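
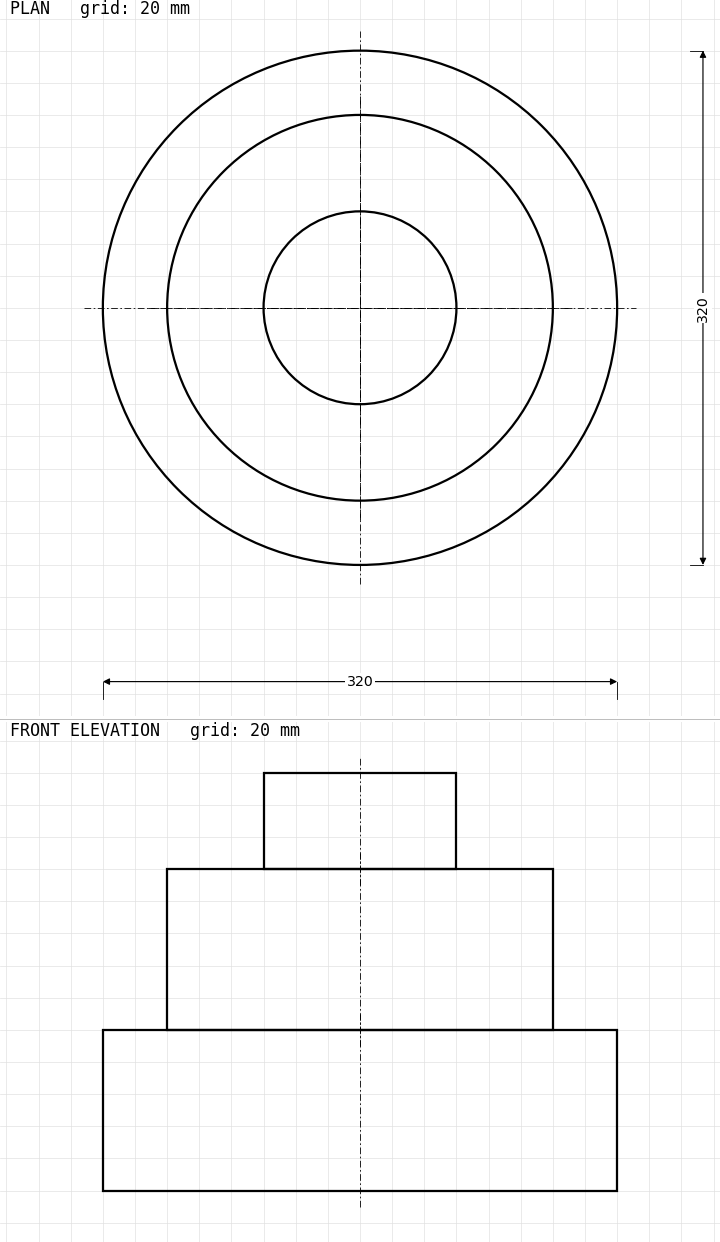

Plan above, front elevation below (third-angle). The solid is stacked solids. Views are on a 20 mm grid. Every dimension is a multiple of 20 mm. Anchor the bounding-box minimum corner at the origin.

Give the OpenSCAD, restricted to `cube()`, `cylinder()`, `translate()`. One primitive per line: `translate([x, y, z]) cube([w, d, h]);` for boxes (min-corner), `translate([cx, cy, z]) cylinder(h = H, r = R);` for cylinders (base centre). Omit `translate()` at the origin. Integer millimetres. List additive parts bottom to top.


translate([160, 160, 0]) cylinder(h = 100, r = 160);
translate([160, 160, 100]) cylinder(h = 100, r = 120);
translate([160, 160, 200]) cylinder(h = 60, r = 60);


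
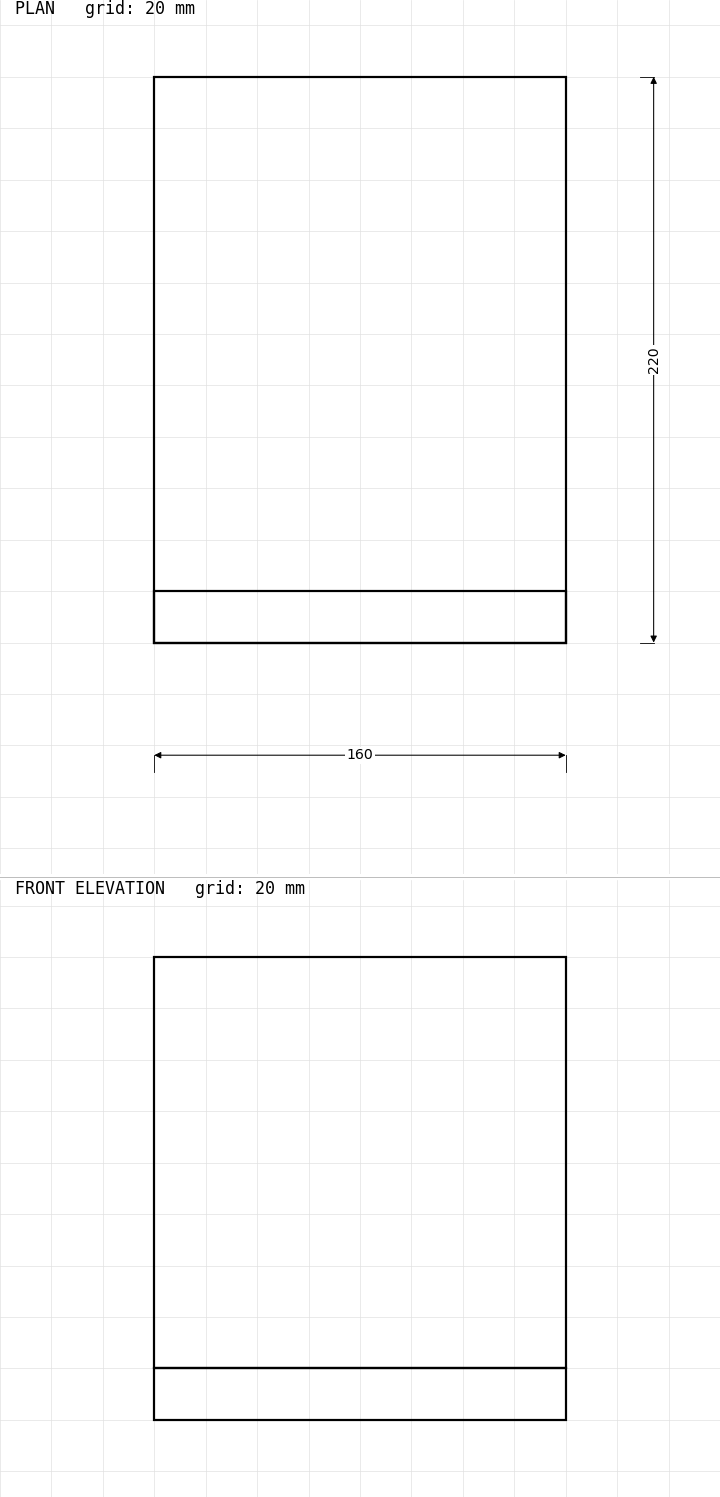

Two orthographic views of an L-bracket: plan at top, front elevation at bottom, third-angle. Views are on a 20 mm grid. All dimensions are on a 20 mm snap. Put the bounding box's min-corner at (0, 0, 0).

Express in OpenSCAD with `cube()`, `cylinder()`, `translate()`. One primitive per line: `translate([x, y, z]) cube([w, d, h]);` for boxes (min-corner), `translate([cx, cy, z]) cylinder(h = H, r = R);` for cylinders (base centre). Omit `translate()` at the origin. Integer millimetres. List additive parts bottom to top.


cube([160, 220, 20]);
translate([0, 0, 20]) cube([160, 20, 160]);


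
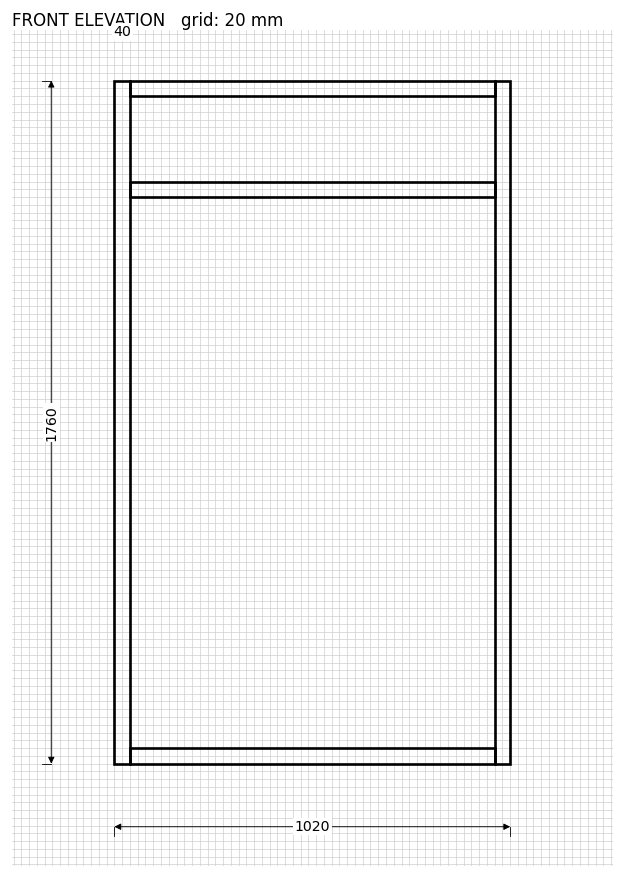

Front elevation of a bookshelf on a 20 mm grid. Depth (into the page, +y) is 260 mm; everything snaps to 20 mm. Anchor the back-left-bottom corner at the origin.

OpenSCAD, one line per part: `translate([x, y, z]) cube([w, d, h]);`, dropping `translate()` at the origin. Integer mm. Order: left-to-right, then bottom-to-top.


cube([40, 260, 1760]);
translate([40, 0, 0]) cube([940, 260, 40]);
translate([40, 0, 1460]) cube([940, 260, 40]);
translate([40, 0, 1720]) cube([940, 260, 40]);
translate([980, 0, 0]) cube([40, 260, 1760]);


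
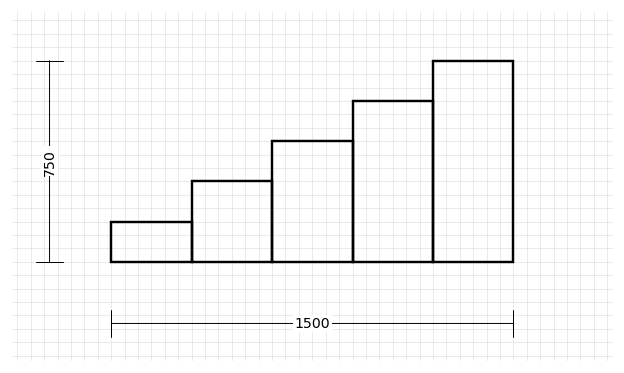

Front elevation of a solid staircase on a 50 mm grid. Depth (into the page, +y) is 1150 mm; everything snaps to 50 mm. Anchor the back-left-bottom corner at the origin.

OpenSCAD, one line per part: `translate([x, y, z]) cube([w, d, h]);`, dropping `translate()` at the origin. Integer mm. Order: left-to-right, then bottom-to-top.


cube([300, 1150, 150]);
translate([300, 0, 0]) cube([300, 1150, 300]);
translate([600, 0, 0]) cube([300, 1150, 450]);
translate([900, 0, 0]) cube([300, 1150, 600]);
translate([1200, 0, 0]) cube([300, 1150, 750]);


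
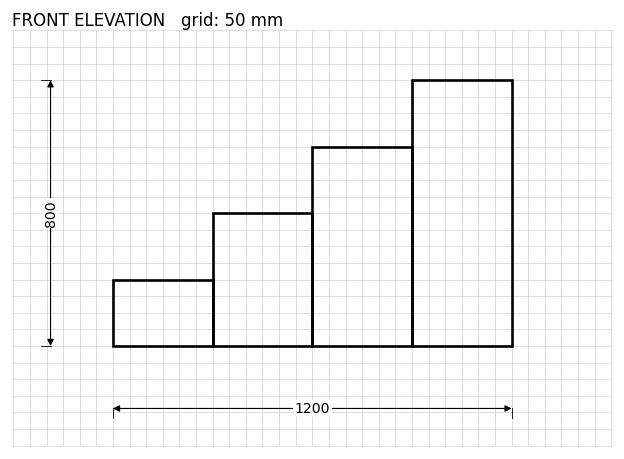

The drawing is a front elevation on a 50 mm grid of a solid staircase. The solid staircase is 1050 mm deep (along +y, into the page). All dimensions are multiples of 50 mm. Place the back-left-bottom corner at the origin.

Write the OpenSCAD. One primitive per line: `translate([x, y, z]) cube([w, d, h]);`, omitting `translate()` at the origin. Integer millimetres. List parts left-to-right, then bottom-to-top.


cube([300, 1050, 200]);
translate([300, 0, 0]) cube([300, 1050, 400]);
translate([600, 0, 0]) cube([300, 1050, 600]);
translate([900, 0, 0]) cube([300, 1050, 800]);


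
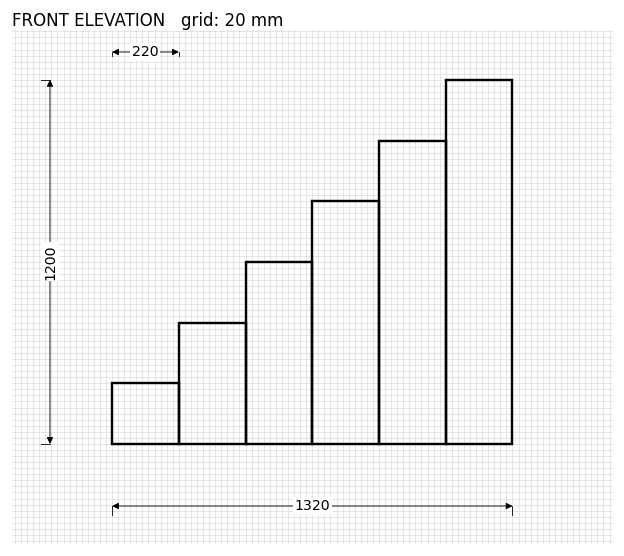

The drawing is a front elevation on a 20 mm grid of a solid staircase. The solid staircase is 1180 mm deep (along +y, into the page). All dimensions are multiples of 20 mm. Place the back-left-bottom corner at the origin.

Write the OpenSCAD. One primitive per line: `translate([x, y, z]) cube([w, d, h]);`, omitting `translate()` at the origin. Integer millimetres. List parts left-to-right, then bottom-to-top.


cube([220, 1180, 200]);
translate([220, 0, 0]) cube([220, 1180, 400]);
translate([440, 0, 0]) cube([220, 1180, 600]);
translate([660, 0, 0]) cube([220, 1180, 800]);
translate([880, 0, 0]) cube([220, 1180, 1000]);
translate([1100, 0, 0]) cube([220, 1180, 1200]);


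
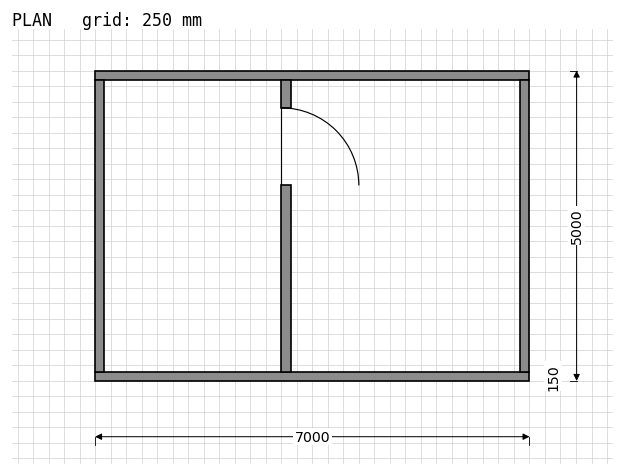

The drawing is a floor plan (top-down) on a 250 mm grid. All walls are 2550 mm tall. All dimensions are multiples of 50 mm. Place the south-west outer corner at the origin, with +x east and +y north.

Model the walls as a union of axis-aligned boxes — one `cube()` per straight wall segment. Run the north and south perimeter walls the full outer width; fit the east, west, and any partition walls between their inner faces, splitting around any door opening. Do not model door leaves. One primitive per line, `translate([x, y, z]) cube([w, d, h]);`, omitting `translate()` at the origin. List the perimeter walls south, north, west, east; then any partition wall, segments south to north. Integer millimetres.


cube([7000, 150, 2550]);
translate([0, 4850, 0]) cube([7000, 150, 2550]);
translate([0, 150, 0]) cube([150, 4700, 2550]);
translate([6850, 150, 0]) cube([150, 4700, 2550]);
translate([3000, 150, 0]) cube([150, 3000, 2550]);
translate([3000, 4400, 0]) cube([150, 450, 2550]);


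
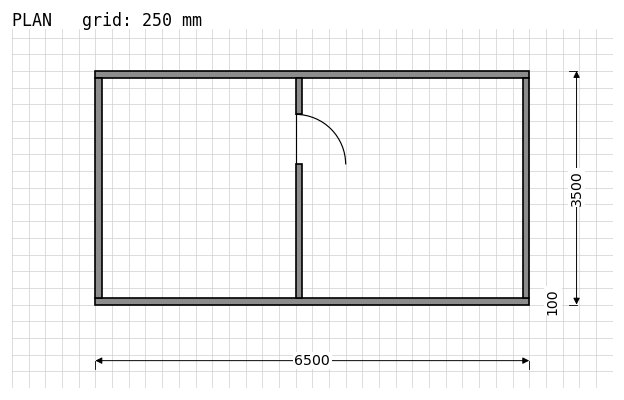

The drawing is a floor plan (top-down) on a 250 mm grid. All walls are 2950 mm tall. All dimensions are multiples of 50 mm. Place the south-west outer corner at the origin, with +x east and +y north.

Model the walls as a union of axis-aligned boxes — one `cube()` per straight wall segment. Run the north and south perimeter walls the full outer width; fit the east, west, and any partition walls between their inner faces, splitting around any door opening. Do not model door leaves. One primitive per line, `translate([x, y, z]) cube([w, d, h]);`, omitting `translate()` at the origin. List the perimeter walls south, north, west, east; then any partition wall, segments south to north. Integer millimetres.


cube([6500, 100, 2950]);
translate([0, 3400, 0]) cube([6500, 100, 2950]);
translate([0, 100, 0]) cube([100, 3300, 2950]);
translate([6400, 100, 0]) cube([100, 3300, 2950]);
translate([3000, 100, 0]) cube([100, 2000, 2950]);
translate([3000, 2850, 0]) cube([100, 550, 2950]);


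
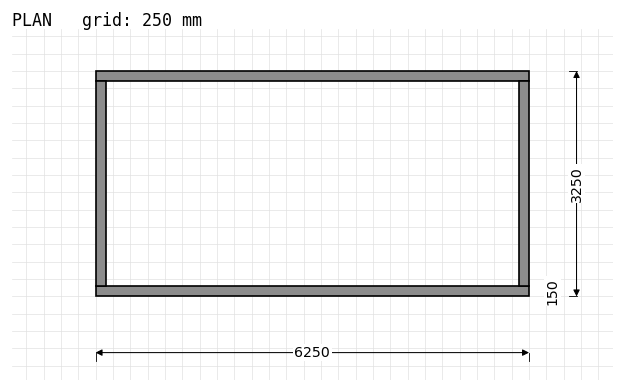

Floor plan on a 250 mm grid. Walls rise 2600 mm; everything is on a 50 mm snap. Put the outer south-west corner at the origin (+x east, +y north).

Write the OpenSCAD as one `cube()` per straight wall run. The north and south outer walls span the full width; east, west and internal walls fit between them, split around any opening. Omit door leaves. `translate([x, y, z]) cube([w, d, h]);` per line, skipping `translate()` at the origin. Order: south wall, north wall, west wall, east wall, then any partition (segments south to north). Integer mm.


cube([6250, 150, 2600]);
translate([0, 3100, 0]) cube([6250, 150, 2600]);
translate([0, 150, 0]) cube([150, 2950, 2600]);
translate([6100, 150, 0]) cube([150, 2950, 2600]);


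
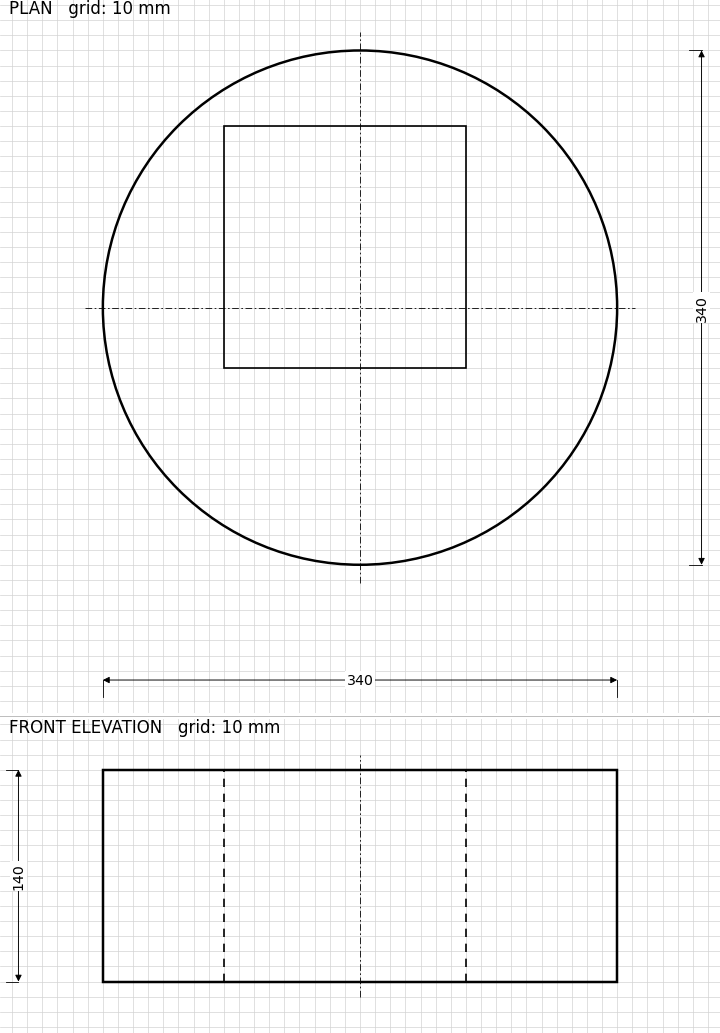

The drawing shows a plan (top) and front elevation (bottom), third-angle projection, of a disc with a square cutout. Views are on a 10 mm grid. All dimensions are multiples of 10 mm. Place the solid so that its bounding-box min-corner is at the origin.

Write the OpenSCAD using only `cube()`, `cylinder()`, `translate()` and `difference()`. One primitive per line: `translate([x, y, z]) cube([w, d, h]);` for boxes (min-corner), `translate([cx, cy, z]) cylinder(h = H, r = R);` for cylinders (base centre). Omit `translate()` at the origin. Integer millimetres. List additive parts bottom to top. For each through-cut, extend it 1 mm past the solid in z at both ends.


difference() {
  translate([170, 170, 0]) cylinder(h = 140, r = 170);
  translate([80, 130, -1]) cube([160, 160, 142]);
}


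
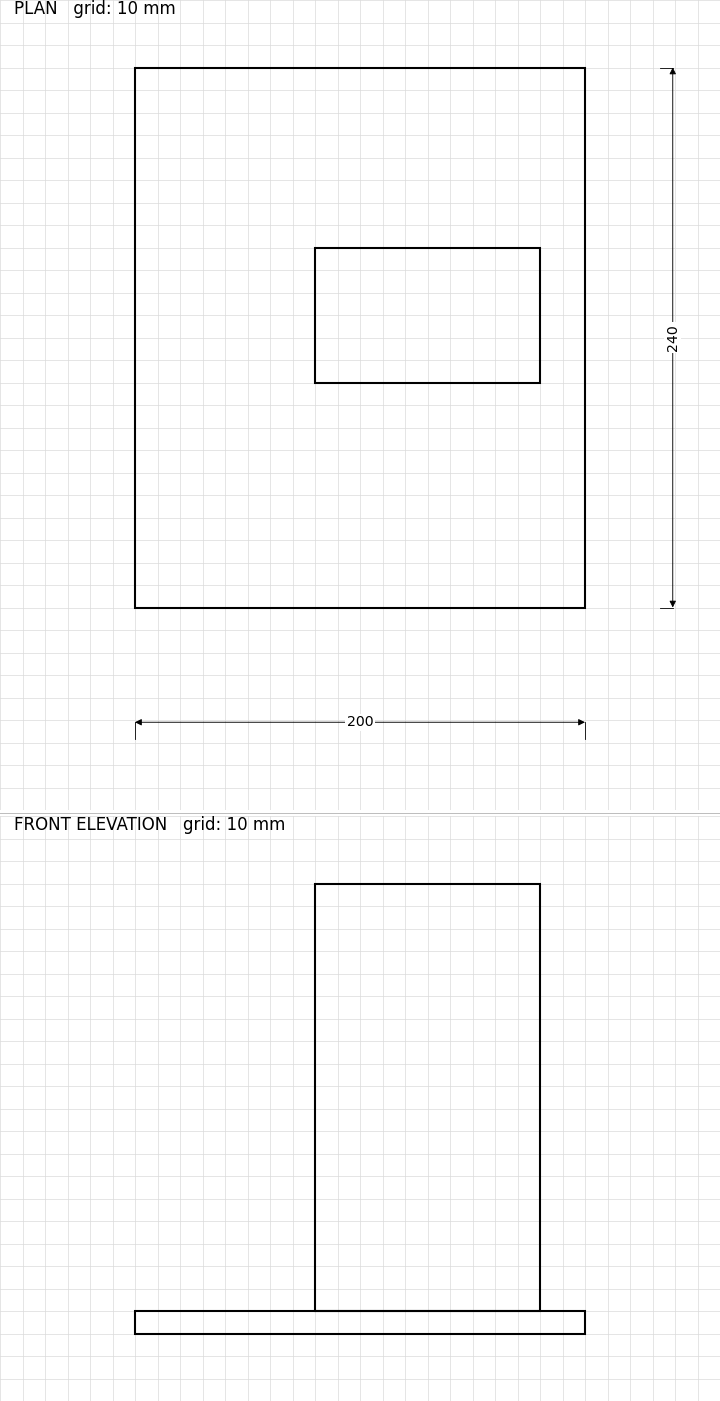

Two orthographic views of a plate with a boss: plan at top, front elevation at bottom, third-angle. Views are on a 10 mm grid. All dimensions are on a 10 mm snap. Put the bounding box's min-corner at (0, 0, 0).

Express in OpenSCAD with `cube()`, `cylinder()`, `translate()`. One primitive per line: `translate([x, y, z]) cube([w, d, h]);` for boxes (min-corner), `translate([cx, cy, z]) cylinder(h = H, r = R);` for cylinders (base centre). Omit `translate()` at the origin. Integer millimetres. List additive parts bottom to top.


cube([200, 240, 10]);
translate([80, 100, 10]) cube([100, 60, 190]);


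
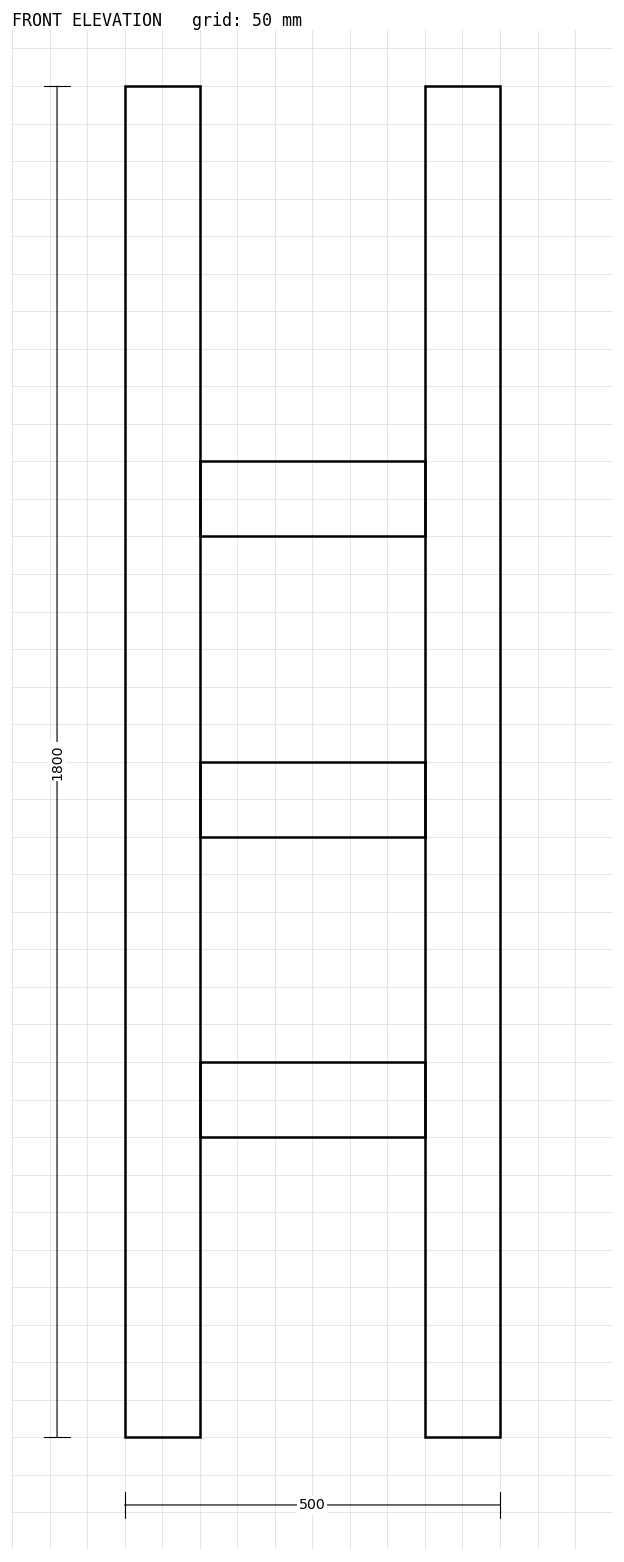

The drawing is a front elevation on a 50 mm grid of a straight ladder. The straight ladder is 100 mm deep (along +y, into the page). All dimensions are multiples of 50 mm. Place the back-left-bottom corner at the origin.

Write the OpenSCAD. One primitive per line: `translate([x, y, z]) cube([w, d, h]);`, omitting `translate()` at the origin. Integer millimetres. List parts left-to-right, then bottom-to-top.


cube([100, 100, 1800]);
translate([100, 0, 400]) cube([300, 100, 100]);
translate([100, 0, 800]) cube([300, 100, 100]);
translate([100, 0, 1200]) cube([300, 100, 100]);
translate([400, 0, 0]) cube([100, 100, 1800]);


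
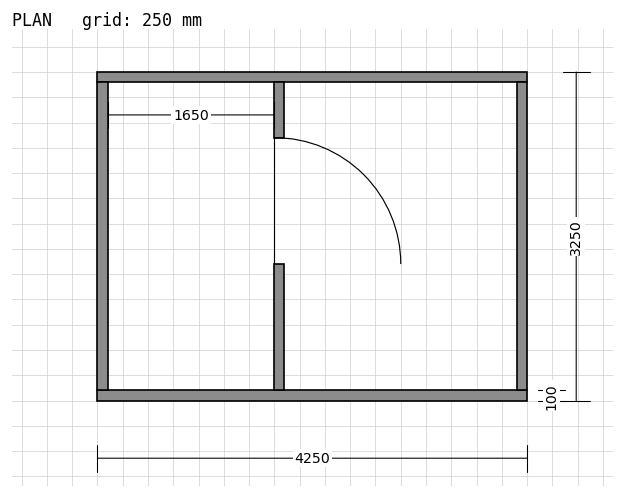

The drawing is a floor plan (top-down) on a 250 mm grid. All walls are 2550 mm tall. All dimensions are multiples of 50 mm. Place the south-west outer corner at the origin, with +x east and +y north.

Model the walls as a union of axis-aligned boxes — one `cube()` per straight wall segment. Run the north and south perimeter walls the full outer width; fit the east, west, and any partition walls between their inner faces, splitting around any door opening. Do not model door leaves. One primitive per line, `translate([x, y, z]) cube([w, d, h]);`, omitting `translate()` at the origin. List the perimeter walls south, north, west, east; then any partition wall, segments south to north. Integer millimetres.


cube([4250, 100, 2550]);
translate([0, 3150, 0]) cube([4250, 100, 2550]);
translate([0, 100, 0]) cube([100, 3050, 2550]);
translate([4150, 100, 0]) cube([100, 3050, 2550]);
translate([1750, 100, 0]) cube([100, 1250, 2550]);
translate([1750, 2600, 0]) cube([100, 550, 2550]);


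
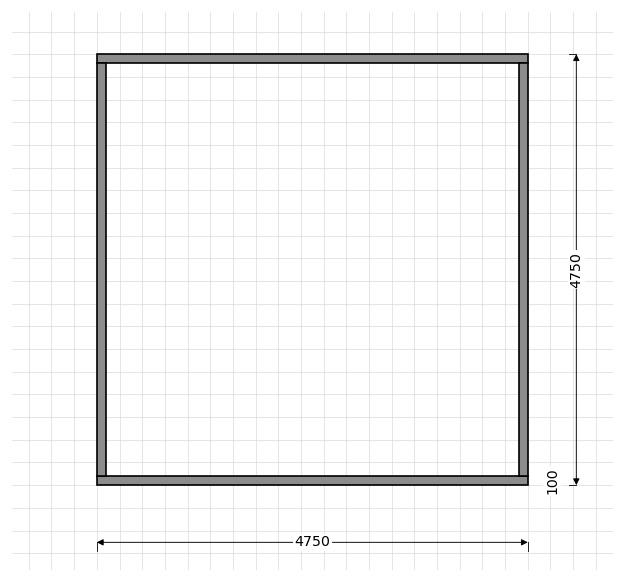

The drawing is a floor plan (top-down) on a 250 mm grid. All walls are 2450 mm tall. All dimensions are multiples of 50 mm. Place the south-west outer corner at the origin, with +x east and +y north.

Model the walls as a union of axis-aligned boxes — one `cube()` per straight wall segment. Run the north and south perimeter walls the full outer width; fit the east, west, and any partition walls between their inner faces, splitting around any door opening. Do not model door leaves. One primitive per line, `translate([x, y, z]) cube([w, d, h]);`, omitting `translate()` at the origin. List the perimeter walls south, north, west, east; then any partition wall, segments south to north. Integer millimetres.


cube([4750, 100, 2450]);
translate([0, 4650, 0]) cube([4750, 100, 2450]);
translate([0, 100, 0]) cube([100, 4550, 2450]);
translate([4650, 100, 0]) cube([100, 4550, 2450]);


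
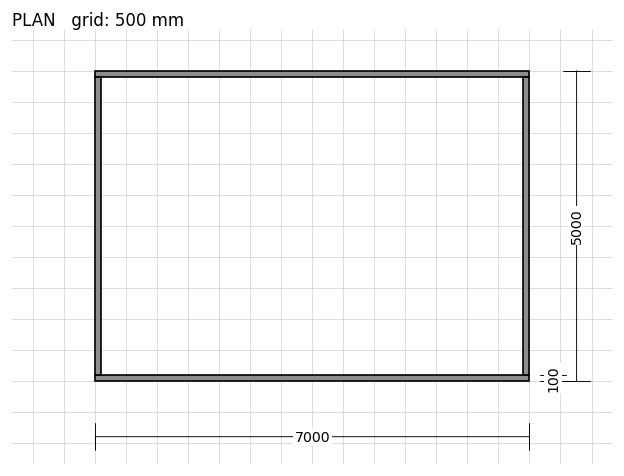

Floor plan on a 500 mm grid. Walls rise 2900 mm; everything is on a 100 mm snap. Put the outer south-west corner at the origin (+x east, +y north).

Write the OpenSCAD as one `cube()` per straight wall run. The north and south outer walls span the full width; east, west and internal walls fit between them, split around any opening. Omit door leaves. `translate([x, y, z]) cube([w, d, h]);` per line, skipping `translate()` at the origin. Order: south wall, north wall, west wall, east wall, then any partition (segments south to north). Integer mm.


cube([7000, 100, 2900]);
translate([0, 4900, 0]) cube([7000, 100, 2900]);
translate([0, 100, 0]) cube([100, 4800, 2900]);
translate([6900, 100, 0]) cube([100, 4800, 2900]);


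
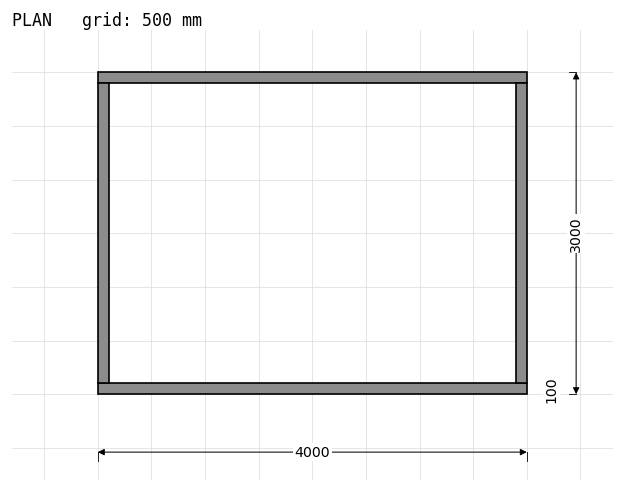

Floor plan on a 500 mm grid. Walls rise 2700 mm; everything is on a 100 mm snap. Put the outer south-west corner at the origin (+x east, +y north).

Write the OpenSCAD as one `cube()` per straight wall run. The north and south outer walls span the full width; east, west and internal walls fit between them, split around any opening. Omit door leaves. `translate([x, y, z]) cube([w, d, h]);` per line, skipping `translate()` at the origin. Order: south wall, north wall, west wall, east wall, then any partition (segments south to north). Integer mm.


cube([4000, 100, 2700]);
translate([0, 2900, 0]) cube([4000, 100, 2700]);
translate([0, 100, 0]) cube([100, 2800, 2700]);
translate([3900, 100, 0]) cube([100, 2800, 2700]);


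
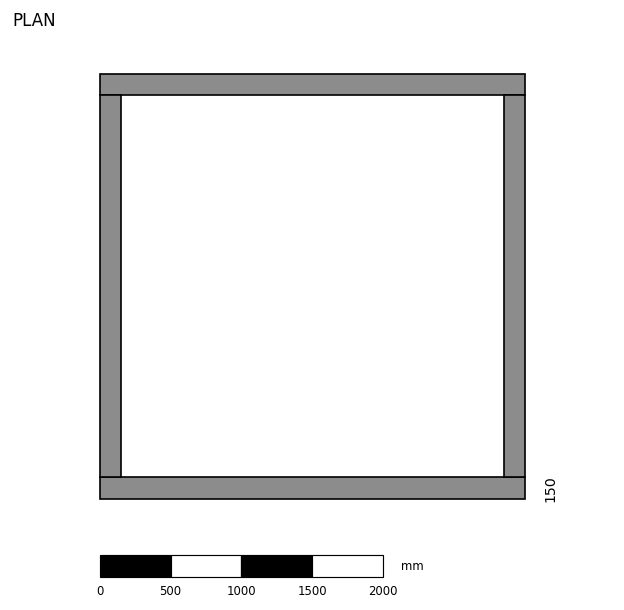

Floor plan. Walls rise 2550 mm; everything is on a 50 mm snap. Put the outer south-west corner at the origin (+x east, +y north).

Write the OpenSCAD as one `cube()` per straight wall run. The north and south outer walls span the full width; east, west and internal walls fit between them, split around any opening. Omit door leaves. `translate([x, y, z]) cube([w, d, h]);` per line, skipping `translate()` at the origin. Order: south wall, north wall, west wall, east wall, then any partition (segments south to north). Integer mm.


cube([3000, 150, 2550]);
translate([0, 2850, 0]) cube([3000, 150, 2550]);
translate([0, 150, 0]) cube([150, 2700, 2550]);
translate([2850, 150, 0]) cube([150, 2700, 2550]);


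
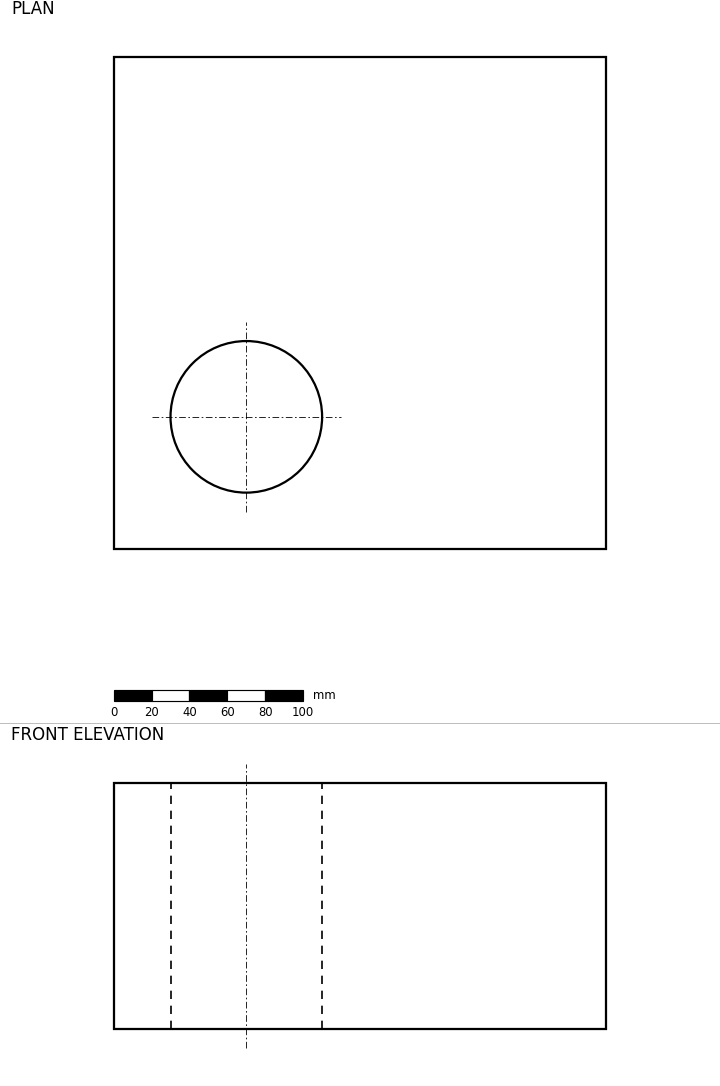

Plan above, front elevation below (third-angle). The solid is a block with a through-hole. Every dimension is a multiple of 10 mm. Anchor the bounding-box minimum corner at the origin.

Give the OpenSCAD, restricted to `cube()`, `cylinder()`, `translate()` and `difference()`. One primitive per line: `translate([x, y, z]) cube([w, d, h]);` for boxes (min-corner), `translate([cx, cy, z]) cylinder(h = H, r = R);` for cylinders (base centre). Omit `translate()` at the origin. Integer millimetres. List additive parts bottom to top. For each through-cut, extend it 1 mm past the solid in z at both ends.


difference() {
  cube([260, 260, 130]);
  translate([70, 70, -1]) cylinder(h = 132, r = 40);
}


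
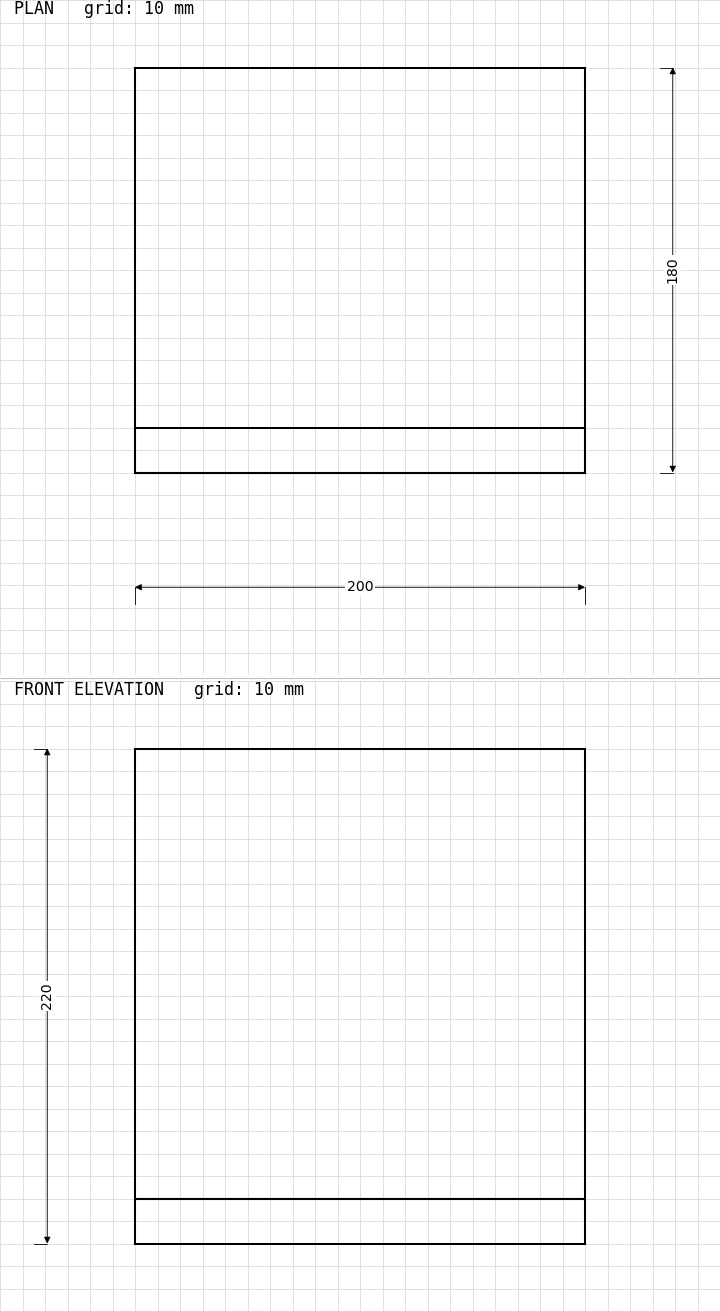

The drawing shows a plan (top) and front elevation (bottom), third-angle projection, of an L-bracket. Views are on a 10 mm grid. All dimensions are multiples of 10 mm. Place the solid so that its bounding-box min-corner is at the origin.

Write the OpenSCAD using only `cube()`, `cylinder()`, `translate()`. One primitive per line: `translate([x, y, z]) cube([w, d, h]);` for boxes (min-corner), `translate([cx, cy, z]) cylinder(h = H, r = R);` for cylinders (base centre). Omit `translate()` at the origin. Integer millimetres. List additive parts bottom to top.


cube([200, 180, 20]);
translate([0, 0, 20]) cube([200, 20, 200]);


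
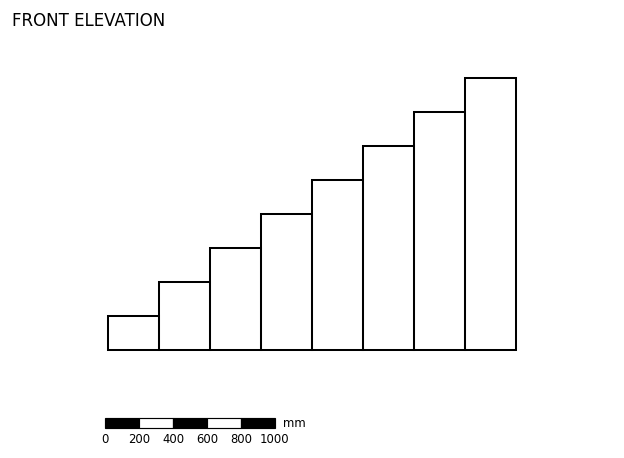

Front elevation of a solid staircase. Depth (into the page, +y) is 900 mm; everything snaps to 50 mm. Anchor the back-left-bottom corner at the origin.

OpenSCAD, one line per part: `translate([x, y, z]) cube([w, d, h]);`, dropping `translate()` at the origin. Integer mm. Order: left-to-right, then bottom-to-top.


cube([300, 900, 200]);
translate([300, 0, 0]) cube([300, 900, 400]);
translate([600, 0, 0]) cube([300, 900, 600]);
translate([900, 0, 0]) cube([300, 900, 800]);
translate([1200, 0, 0]) cube([300, 900, 1000]);
translate([1500, 0, 0]) cube([300, 900, 1200]);
translate([1800, 0, 0]) cube([300, 900, 1400]);
translate([2100, 0, 0]) cube([300, 900, 1600]);


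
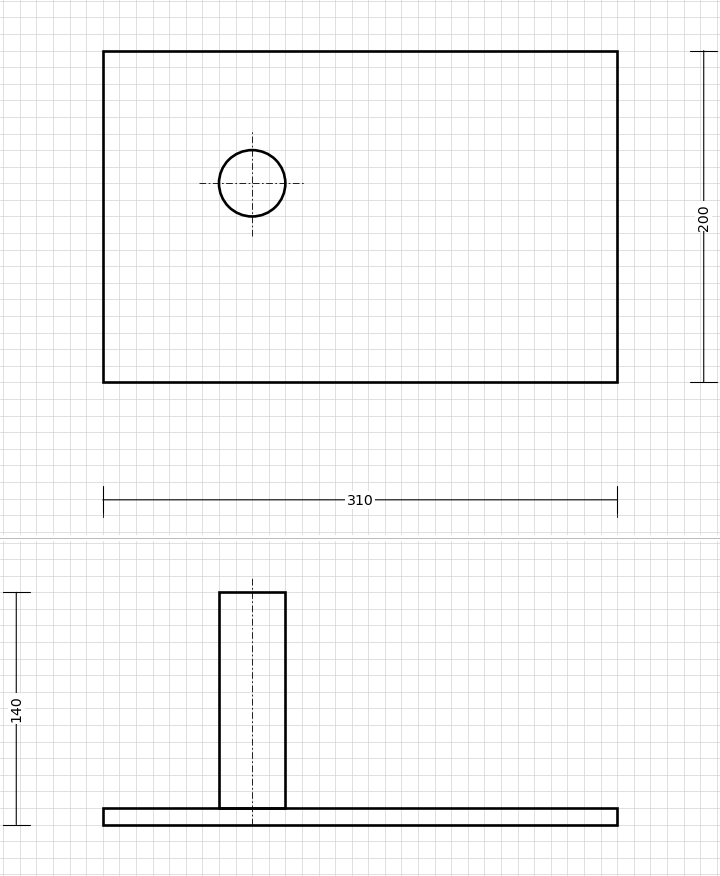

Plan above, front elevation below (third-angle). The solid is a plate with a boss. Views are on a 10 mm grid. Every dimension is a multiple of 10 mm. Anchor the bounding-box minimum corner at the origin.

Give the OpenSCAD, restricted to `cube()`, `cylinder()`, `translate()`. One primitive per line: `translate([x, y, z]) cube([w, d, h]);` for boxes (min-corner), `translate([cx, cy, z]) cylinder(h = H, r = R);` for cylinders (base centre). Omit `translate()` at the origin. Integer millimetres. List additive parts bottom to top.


cube([310, 200, 10]);
translate([90, 120, 10]) cylinder(h = 130, r = 20);


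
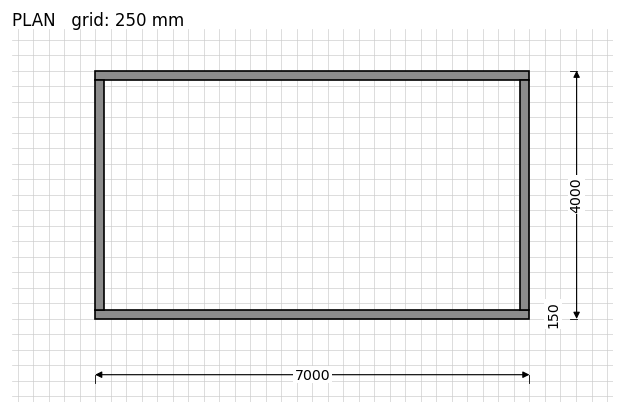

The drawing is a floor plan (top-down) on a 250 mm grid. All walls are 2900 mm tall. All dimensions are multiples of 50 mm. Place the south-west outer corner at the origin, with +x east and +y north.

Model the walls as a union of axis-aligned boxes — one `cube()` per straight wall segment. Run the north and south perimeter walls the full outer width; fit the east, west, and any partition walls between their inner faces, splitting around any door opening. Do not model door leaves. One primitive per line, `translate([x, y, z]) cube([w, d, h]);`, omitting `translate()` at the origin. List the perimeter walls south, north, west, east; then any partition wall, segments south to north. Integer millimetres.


cube([7000, 150, 2900]);
translate([0, 3850, 0]) cube([7000, 150, 2900]);
translate([0, 150, 0]) cube([150, 3700, 2900]);
translate([6850, 150, 0]) cube([150, 3700, 2900]);


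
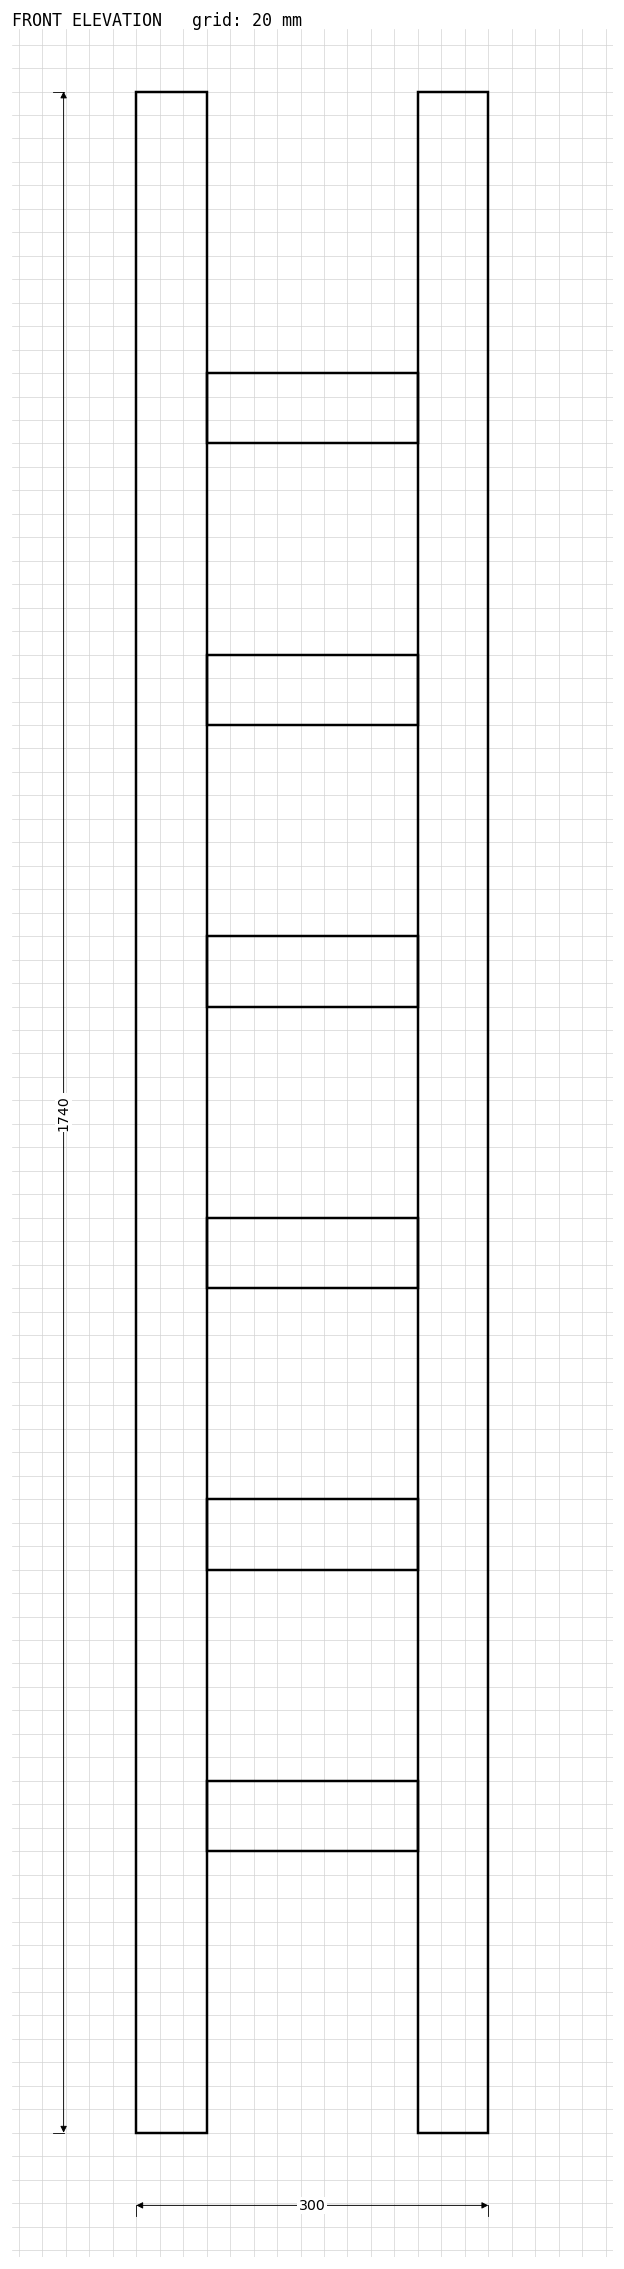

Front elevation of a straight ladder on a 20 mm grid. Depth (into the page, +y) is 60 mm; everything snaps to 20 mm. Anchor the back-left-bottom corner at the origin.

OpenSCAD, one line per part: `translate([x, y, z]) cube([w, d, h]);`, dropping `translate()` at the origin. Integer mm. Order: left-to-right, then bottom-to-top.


cube([60, 60, 1740]);
translate([60, 0, 240]) cube([180, 60, 60]);
translate([60, 0, 480]) cube([180, 60, 60]);
translate([60, 0, 720]) cube([180, 60, 60]);
translate([60, 0, 960]) cube([180, 60, 60]);
translate([60, 0, 1200]) cube([180, 60, 60]);
translate([60, 0, 1440]) cube([180, 60, 60]);
translate([240, 0, 0]) cube([60, 60, 1740]);


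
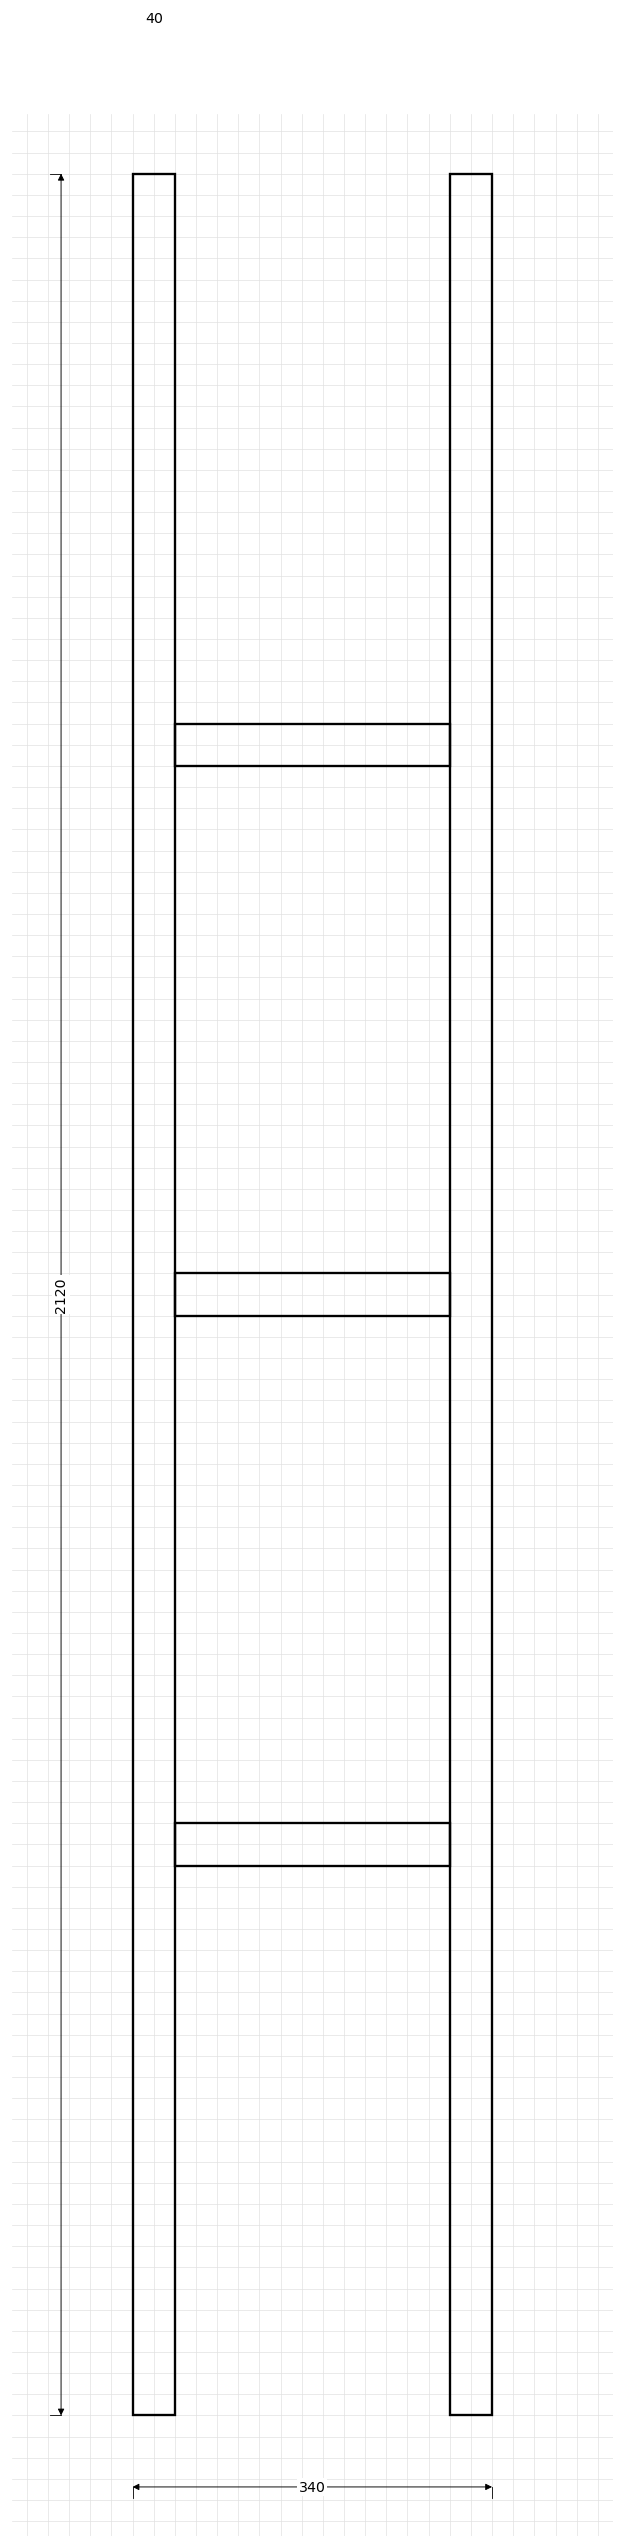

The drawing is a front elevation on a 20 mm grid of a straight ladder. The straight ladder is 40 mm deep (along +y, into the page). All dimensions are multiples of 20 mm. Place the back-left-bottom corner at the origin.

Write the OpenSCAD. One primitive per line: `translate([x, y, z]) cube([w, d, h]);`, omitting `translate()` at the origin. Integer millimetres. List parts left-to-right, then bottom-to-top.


cube([40, 40, 2120]);
translate([40, 0, 520]) cube([260, 40, 40]);
translate([40, 0, 1040]) cube([260, 40, 40]);
translate([40, 0, 1560]) cube([260, 40, 40]);
translate([300, 0, 0]) cube([40, 40, 2120]);


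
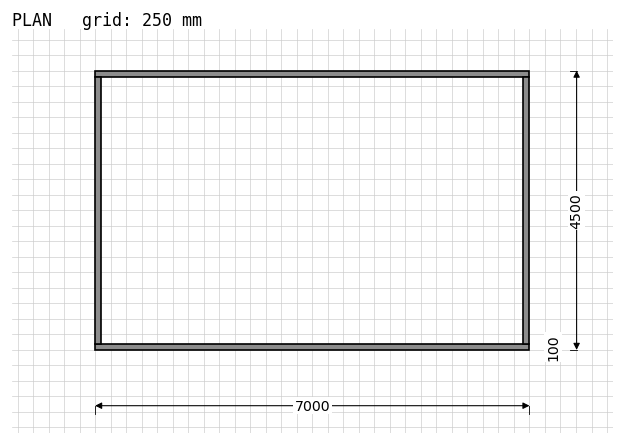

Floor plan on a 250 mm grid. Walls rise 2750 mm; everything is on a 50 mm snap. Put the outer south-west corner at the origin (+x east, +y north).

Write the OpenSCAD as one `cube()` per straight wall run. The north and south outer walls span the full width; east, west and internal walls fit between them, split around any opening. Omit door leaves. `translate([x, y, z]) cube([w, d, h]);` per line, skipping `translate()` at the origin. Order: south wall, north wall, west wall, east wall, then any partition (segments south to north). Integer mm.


cube([7000, 100, 2750]);
translate([0, 4400, 0]) cube([7000, 100, 2750]);
translate([0, 100, 0]) cube([100, 4300, 2750]);
translate([6900, 100, 0]) cube([100, 4300, 2750]);


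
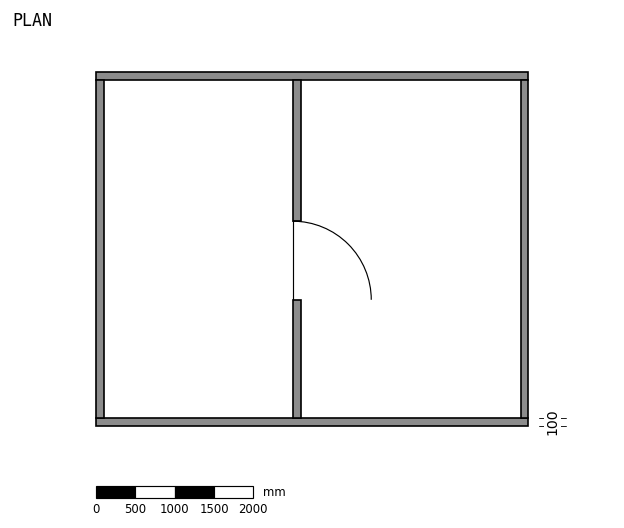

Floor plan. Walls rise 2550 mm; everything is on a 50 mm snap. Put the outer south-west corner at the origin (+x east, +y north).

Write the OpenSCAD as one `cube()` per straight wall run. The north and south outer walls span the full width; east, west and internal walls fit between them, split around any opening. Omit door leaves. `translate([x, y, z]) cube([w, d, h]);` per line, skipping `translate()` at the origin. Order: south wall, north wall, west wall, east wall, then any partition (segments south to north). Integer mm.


cube([5500, 100, 2550]);
translate([0, 4400, 0]) cube([5500, 100, 2550]);
translate([0, 100, 0]) cube([100, 4300, 2550]);
translate([5400, 100, 0]) cube([100, 4300, 2550]);
translate([2500, 100, 0]) cube([100, 1500, 2550]);
translate([2500, 2600, 0]) cube([100, 1800, 2550]);


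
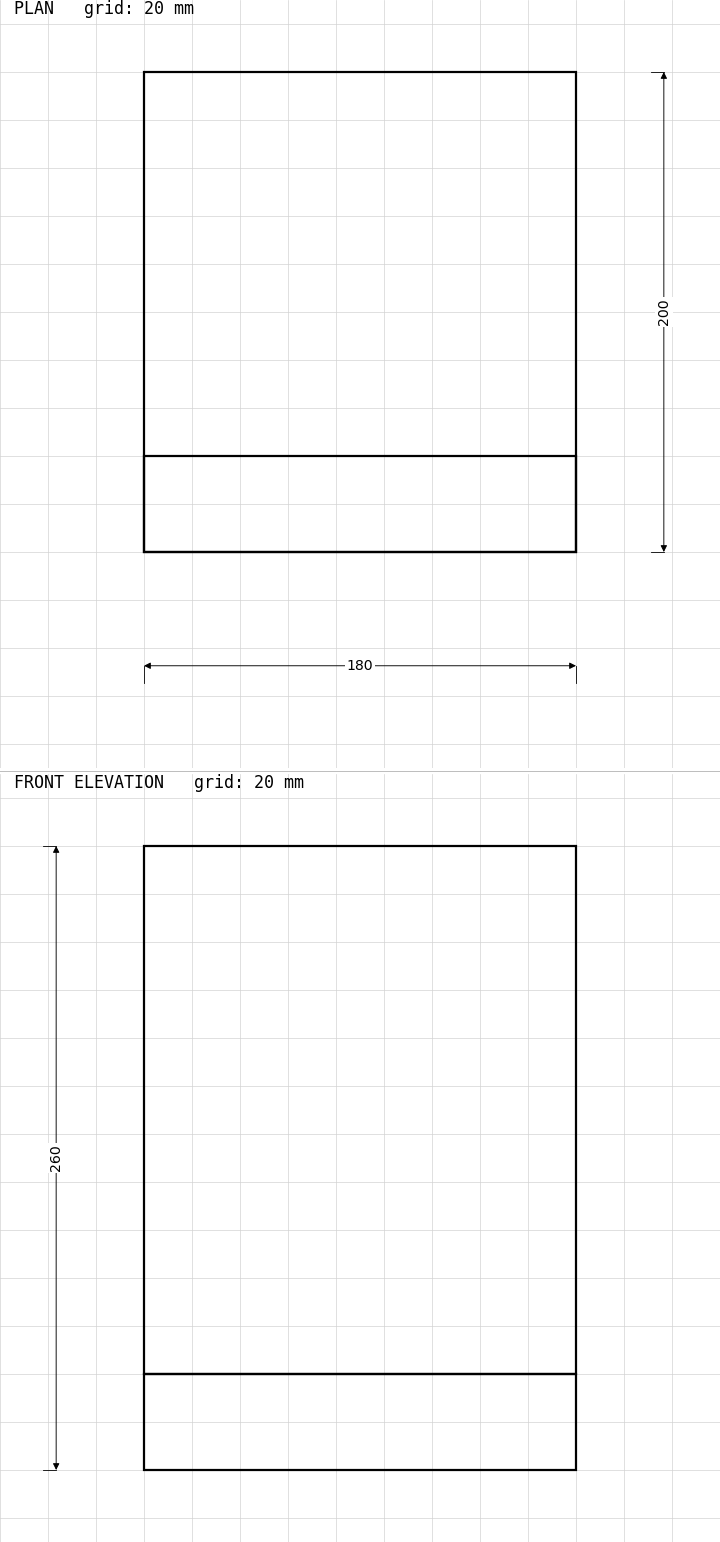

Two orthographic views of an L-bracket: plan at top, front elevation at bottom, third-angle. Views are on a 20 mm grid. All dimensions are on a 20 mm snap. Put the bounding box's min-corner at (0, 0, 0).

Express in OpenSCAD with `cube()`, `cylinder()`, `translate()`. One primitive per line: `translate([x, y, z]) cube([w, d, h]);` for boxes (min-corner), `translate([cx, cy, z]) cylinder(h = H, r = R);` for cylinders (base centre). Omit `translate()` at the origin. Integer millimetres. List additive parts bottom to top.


cube([180, 200, 40]);
translate([0, 0, 40]) cube([180, 40, 220]);


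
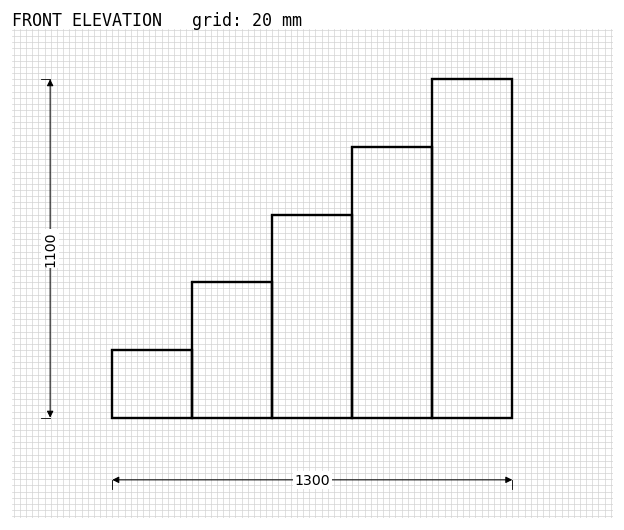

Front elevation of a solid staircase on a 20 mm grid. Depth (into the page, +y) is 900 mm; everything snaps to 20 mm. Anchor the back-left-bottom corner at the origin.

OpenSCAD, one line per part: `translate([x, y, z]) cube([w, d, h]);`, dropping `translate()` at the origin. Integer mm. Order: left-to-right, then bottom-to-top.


cube([260, 900, 220]);
translate([260, 0, 0]) cube([260, 900, 440]);
translate([520, 0, 0]) cube([260, 900, 660]);
translate([780, 0, 0]) cube([260, 900, 880]);
translate([1040, 0, 0]) cube([260, 900, 1100]);


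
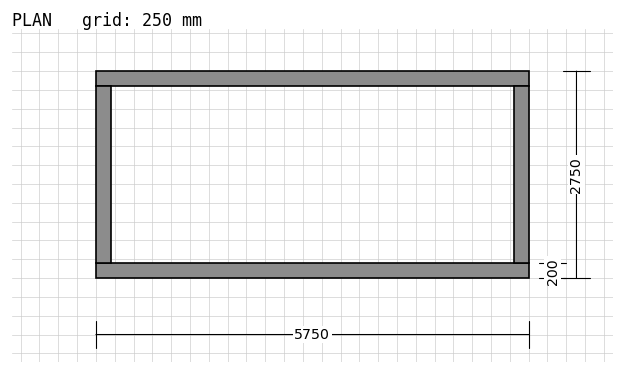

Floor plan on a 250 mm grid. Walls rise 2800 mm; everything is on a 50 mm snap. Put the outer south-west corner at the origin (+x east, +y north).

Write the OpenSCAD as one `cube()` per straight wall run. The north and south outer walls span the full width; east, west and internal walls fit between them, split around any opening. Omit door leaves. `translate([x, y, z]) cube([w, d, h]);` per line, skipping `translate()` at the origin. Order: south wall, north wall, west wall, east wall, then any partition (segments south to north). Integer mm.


cube([5750, 200, 2800]);
translate([0, 2550, 0]) cube([5750, 200, 2800]);
translate([0, 200, 0]) cube([200, 2350, 2800]);
translate([5550, 200, 0]) cube([200, 2350, 2800]);


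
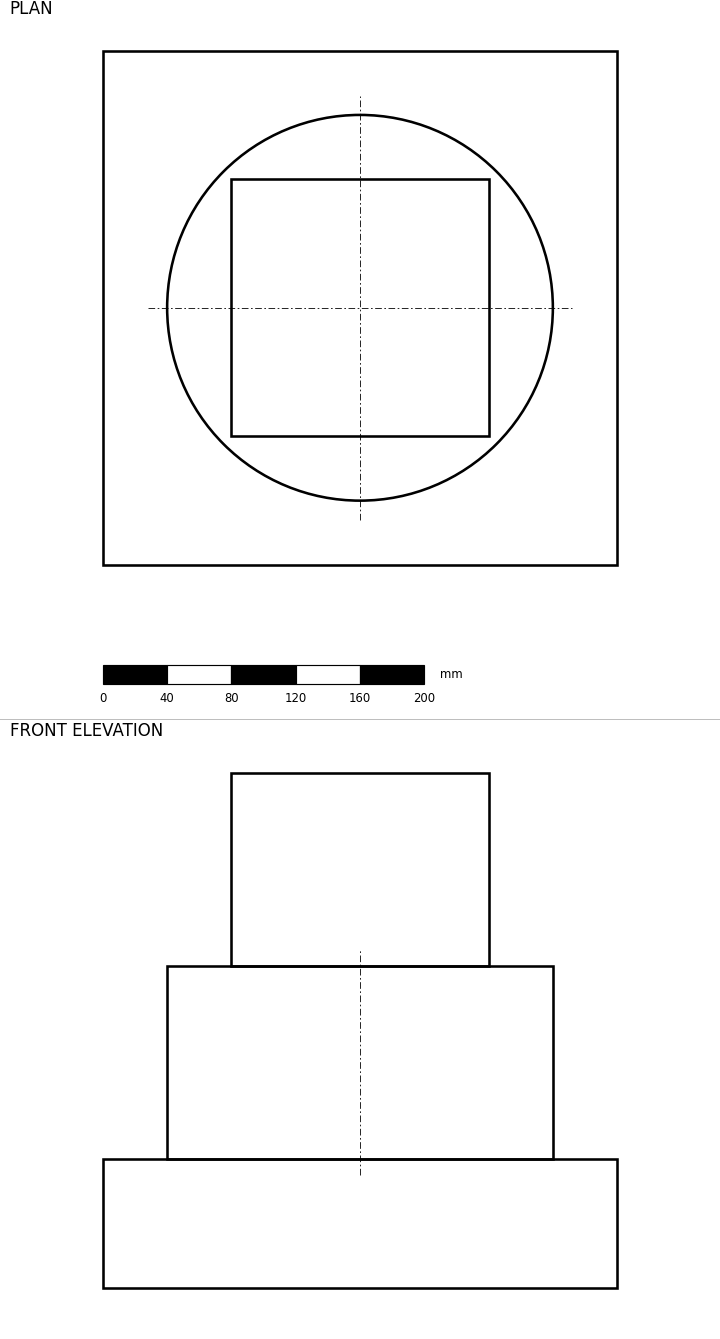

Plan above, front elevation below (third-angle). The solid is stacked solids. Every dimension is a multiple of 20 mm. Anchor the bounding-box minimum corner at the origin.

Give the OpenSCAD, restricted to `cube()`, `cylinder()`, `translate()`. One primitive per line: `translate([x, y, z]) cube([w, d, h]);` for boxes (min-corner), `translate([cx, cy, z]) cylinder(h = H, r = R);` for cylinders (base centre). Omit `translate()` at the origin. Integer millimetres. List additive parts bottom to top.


cube([320, 320, 80]);
translate([160, 160, 80]) cylinder(h = 120, r = 120);
translate([80, 80, 200]) cube([160, 160, 120]);


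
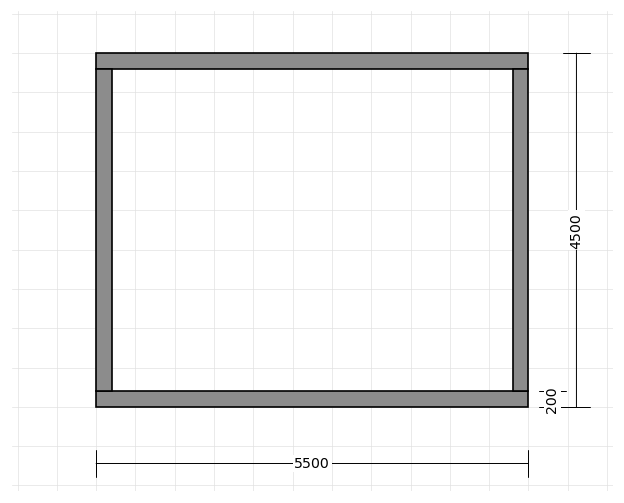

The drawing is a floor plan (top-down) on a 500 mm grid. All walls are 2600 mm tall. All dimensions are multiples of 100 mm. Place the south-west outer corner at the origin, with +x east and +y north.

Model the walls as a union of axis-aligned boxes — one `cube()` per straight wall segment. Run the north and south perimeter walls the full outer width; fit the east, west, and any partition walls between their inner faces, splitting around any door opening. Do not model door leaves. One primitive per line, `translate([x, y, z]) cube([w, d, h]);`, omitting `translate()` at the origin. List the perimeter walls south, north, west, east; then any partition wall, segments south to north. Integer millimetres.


cube([5500, 200, 2600]);
translate([0, 4300, 0]) cube([5500, 200, 2600]);
translate([0, 200, 0]) cube([200, 4100, 2600]);
translate([5300, 200, 0]) cube([200, 4100, 2600]);


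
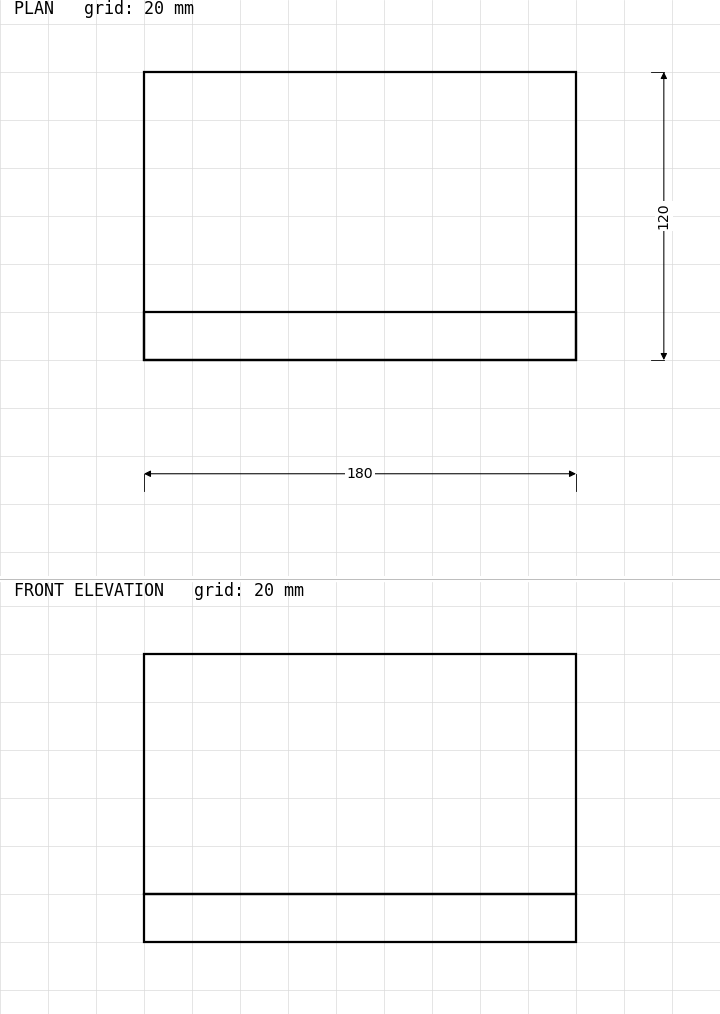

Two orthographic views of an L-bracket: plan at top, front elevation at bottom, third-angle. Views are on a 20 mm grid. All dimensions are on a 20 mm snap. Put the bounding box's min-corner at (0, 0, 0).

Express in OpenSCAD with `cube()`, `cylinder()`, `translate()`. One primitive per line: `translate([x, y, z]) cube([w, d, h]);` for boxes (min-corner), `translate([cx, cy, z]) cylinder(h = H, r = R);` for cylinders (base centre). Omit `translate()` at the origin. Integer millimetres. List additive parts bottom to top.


cube([180, 120, 20]);
translate([0, 0, 20]) cube([180, 20, 100]);


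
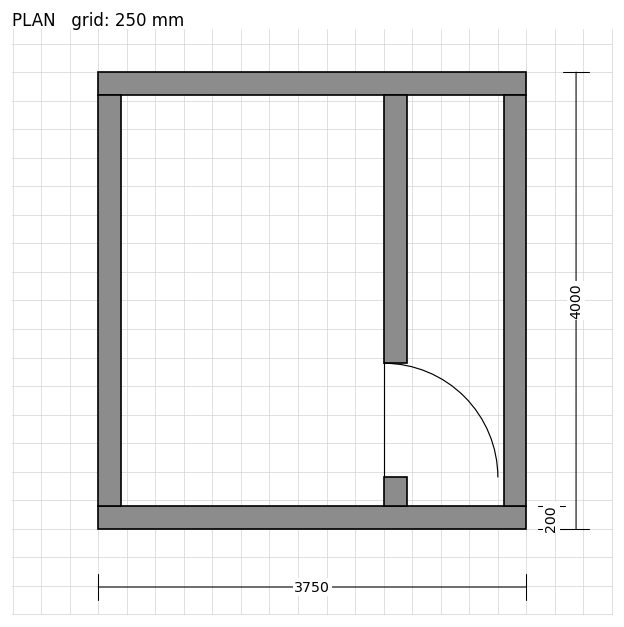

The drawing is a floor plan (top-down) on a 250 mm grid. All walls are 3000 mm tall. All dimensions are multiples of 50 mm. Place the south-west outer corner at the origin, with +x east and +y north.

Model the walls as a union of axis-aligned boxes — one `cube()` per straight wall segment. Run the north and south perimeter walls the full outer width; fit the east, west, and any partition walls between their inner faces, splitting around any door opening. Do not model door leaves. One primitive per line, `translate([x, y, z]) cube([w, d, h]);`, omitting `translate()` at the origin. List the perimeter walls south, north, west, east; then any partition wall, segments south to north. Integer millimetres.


cube([3750, 200, 3000]);
translate([0, 3800, 0]) cube([3750, 200, 3000]);
translate([0, 200, 0]) cube([200, 3600, 3000]);
translate([3550, 200, 0]) cube([200, 3600, 3000]);
translate([2500, 200, 0]) cube([200, 250, 3000]);
translate([2500, 1450, 0]) cube([200, 2350, 3000]);


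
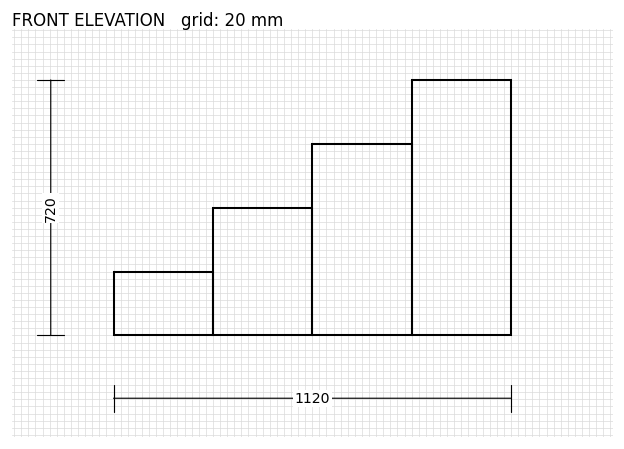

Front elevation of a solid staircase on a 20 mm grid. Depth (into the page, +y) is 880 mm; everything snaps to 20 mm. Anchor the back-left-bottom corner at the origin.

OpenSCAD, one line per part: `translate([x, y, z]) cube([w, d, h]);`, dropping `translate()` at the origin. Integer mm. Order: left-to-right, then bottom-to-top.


cube([280, 880, 180]);
translate([280, 0, 0]) cube([280, 880, 360]);
translate([560, 0, 0]) cube([280, 880, 540]);
translate([840, 0, 0]) cube([280, 880, 720]);


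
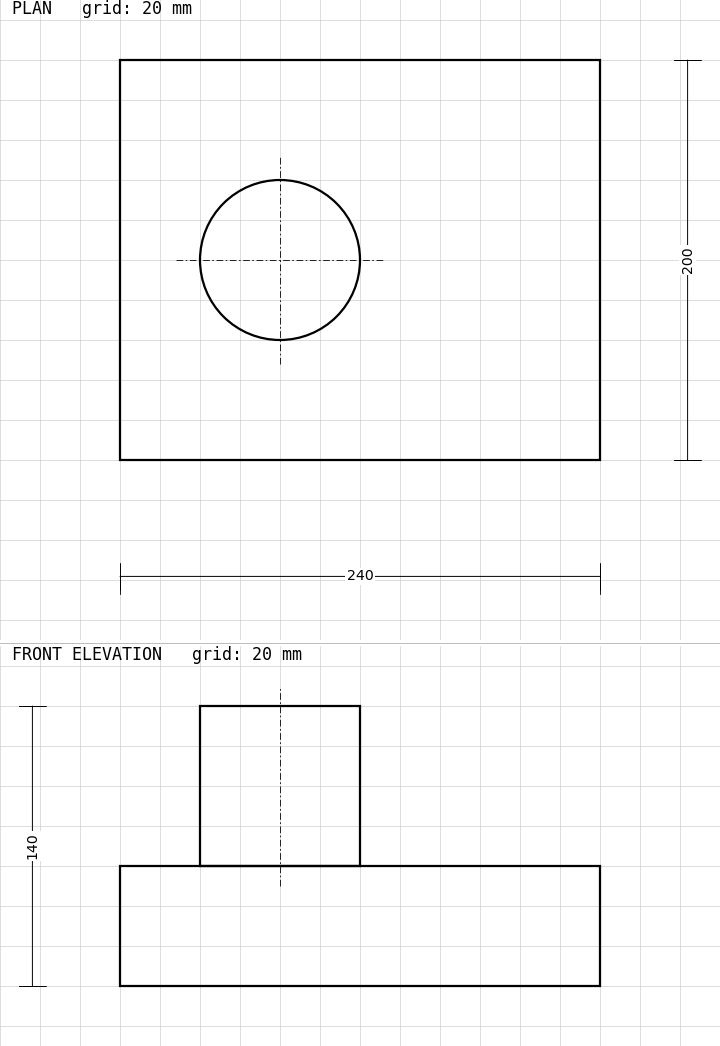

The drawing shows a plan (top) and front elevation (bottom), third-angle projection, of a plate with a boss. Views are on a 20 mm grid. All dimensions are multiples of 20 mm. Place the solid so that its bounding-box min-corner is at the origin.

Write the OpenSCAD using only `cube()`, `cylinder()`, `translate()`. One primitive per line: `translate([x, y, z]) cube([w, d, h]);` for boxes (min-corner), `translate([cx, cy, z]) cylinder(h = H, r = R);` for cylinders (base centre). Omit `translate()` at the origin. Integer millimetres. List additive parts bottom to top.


cube([240, 200, 60]);
translate([80, 100, 60]) cylinder(h = 80, r = 40);


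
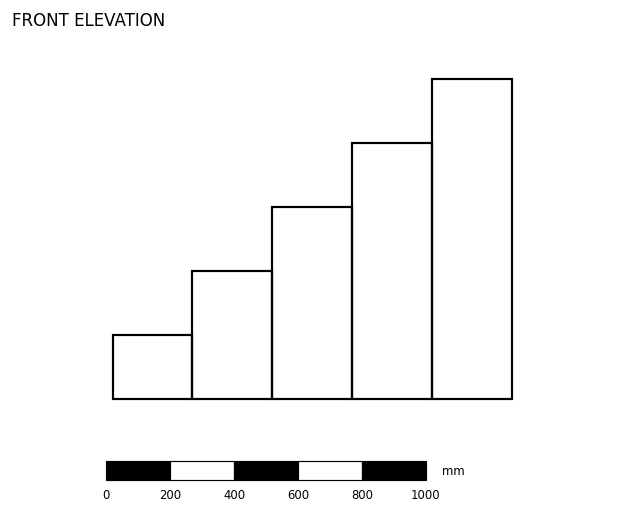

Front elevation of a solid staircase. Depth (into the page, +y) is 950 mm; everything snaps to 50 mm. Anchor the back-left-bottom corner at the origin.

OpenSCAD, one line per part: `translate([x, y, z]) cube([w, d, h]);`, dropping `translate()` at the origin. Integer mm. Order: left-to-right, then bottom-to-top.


cube([250, 950, 200]);
translate([250, 0, 0]) cube([250, 950, 400]);
translate([500, 0, 0]) cube([250, 950, 600]);
translate([750, 0, 0]) cube([250, 950, 800]);
translate([1000, 0, 0]) cube([250, 950, 1000]);


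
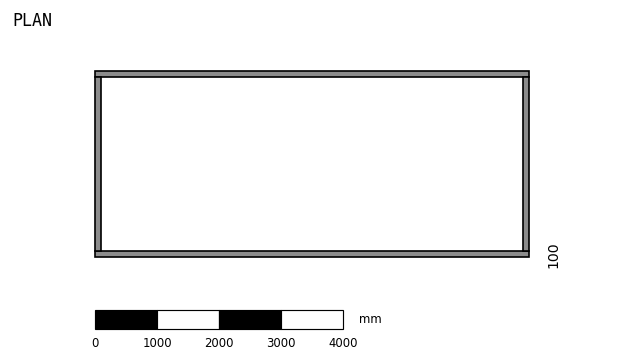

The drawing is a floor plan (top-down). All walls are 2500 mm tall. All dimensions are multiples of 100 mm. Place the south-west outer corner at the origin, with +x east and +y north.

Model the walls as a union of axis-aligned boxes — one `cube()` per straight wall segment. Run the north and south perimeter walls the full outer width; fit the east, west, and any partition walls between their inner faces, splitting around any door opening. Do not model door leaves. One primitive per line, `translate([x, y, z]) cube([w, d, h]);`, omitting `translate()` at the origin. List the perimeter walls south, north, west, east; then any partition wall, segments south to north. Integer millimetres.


cube([7000, 100, 2500]);
translate([0, 2900, 0]) cube([7000, 100, 2500]);
translate([0, 100, 0]) cube([100, 2800, 2500]);
translate([6900, 100, 0]) cube([100, 2800, 2500]);


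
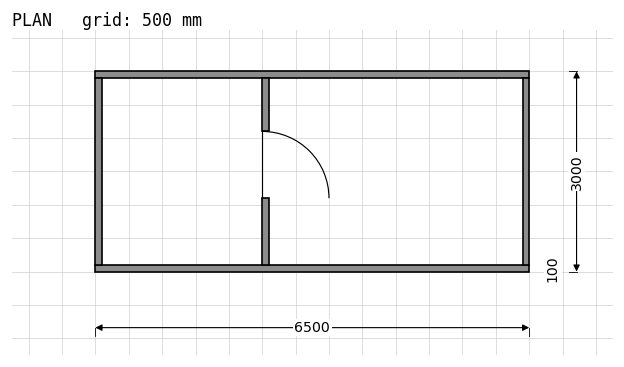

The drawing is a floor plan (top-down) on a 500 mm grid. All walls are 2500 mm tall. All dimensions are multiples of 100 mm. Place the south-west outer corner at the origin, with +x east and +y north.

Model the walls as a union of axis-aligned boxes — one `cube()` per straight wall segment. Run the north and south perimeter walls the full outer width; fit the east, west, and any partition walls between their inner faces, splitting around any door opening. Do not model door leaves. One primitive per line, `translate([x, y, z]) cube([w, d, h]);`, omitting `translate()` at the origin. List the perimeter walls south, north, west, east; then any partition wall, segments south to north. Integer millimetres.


cube([6500, 100, 2500]);
translate([0, 2900, 0]) cube([6500, 100, 2500]);
translate([0, 100, 0]) cube([100, 2800, 2500]);
translate([6400, 100, 0]) cube([100, 2800, 2500]);
translate([2500, 100, 0]) cube([100, 1000, 2500]);
translate([2500, 2100, 0]) cube([100, 800, 2500]);


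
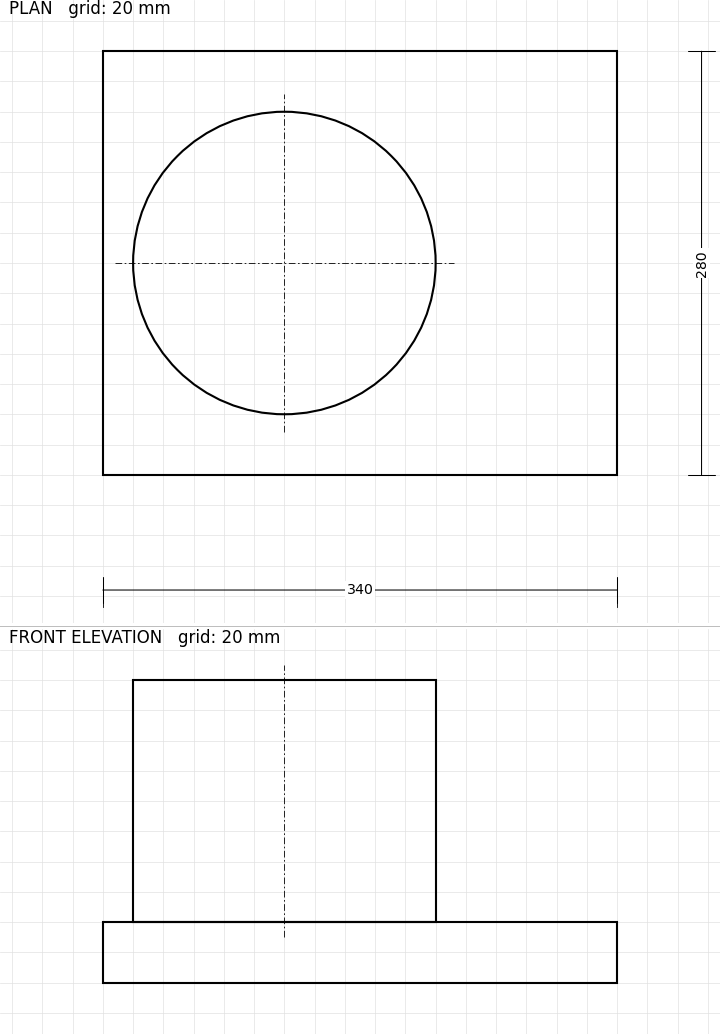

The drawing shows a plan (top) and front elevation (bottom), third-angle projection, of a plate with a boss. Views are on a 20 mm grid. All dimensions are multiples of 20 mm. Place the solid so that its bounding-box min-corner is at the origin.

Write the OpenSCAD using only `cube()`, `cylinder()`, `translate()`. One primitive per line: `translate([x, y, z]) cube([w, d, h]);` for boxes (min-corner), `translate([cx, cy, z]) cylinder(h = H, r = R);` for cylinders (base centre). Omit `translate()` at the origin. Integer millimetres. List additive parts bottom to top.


cube([340, 280, 40]);
translate([120, 140, 40]) cylinder(h = 160, r = 100);
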